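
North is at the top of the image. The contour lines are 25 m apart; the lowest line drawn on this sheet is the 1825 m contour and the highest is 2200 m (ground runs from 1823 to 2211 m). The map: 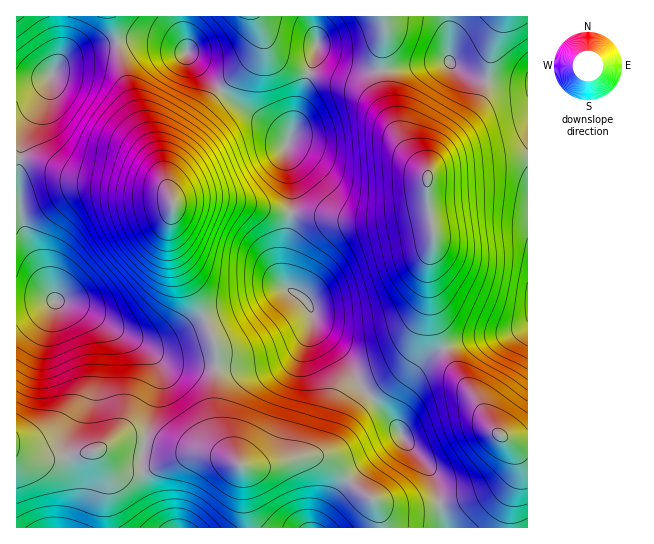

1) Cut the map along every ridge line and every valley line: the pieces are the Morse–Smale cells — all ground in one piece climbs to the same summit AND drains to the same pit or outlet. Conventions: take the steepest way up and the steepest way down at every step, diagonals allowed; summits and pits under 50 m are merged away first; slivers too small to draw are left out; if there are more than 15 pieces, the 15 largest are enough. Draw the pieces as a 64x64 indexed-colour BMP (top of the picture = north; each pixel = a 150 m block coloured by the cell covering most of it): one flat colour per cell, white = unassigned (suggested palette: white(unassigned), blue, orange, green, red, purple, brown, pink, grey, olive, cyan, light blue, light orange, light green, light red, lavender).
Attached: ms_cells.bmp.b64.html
<image width="64" height="64" href="data:image/bmp;base64,Qk12CAAAAAAAAHYAAAAoAAAAQAAAAEAAAAABAAQAAAAAAAAIAAATCwAAEwsAABAAAAAAAAAA////ALR3HwAOf/8ALKAsACgn1gC9Z5QAS1aMAMJ34wB/f38AIr28AM++FwDox64AeLv/AIrfmACWmP8A1bDFALu7u7u7u7u7u7AAAAAADd3d3d3d3d3dAAAAAAAAAAAAu7u7u7u7u7u7AAAAAAAN3d3d3d3d3dAAAAAAAAAAAAC7u7u7u7u7u7sAAAAAAA3d3d3d3d3d0AAAAAAAAAAAALu7u7u7u7u7sAAAAAAADd3d3d3d3d3URERESZAAAAAAu7u7u7u7u7uwAAAAAAAN3d3d3d3d1ERERERJmZkAAAC7u7u7u7u7uwAAAAAAAA3d3d3d3d1ERERERJmZmZkAALu7u7u7u7u7AAAAAAAADd3d3d3d1EREREREmZmZmZAAu7u7u7u7tmbwAAAAAADd3d3d3d1ERERERESZmZmZmQC7a7u7u7tmZv//AAAABERERN3d1ERERERESZmZmZmZAGZmZmZrZmZm///////0RERERERERERERESZmZmZmZkAZmZmZmZmZmb//////0RERERERERERERESZmZmZmZkABmZmZmZmZmZv//////RERERERERERERESZmZmZmZmQAGZmZmZmZmZm//////RERERERERERERERJmZmZmZmQAAZmZmZmZmZmZv////9ERERERERERERERJmZmZmZmQAABmZmZmZmZmZm/////0RERERERERERERDmZmZmZmQAAAGZmZmZmZmZmb/////RERERERERERERDM5mZmZmZAAAAZmZmZmZmZmZm////9ERERERERERERDMzmZmZmZAAAABmZmZmZmZmZmb////0RERERERERERDMzM5mZmZkAAAAGZmZmZmZmZmZv////REREREREREREMzMzmZmZkAAAAAZmZmZmZmZmZm////9EREREREREREMzMzM5mZkAAAAABmZmZmZmZmZmb/IiIoiIiIREREREQzMzMzOZkAAAAAAGZmZmZmZmZmbyIiIiiIiIiIREREQzMzMzMzmQAAAAAAZmZmZmZmZmYiIiIiKIiIiIiEREQzMzMzMzMxAAAAAABmZmZmZmZmYiIiIiIoiIiIiIhEQzMzMzMzMzEREAAAAGZmZmZmZmIiIiIiIoiIiIiIiIQzMzMzMzMzMREREREAZmZmZmZiIiIiIiIiiIiIiIiIgzMzMzMzMzMRERERERFmZmZmZiIiIiIiIiKIiIiIiIiDMzMzMzMzMxEREREREWZmZmYiIiIiIiIiKIiIiIiIiIMzMzMzMzMzERERERERImYiIiIiIiIiIiIoiIiIiIiIMzMzMzMzMzMREREREREiIiIiIiIiIiIiIoiIiIiIiIMzMzMzMzMzMxERERERESIiIiIiIiIiIiIiiIiIiIiIMzMzMzMzMzMzERERERERIiIiIiIiIiIiIiiIiIiIiIMzMzMzMzMzMzMREREREREiIiIiIiIiIiIiKIiIiIiIgzMzMzMzMzMzMxERERERESIiIiIiIiIiIiKIiIiIiIiDMzMzMzMzMzMzERERERERIiIiIiIiIiIiIoiIiIiIiIgzMzMzMzMzMzMREREREREiIiIiIiIiIiIoiIiIiIiIiDMzMzMzMzMzMxERERERESIiIiIiIiIiIiiIiIiIiIiIMzMzMzMzMzMzERERERERIiIiIiIiIiIiKIiIiIiIiIgzMzMzMzMzMzMREREREREiIiIiIiIiIiIoiIiIiIiIiDMzMzMzMzMzMxERERERESIiIiIiIiIiIiKIiIiIiIiIVVVVVVVVVVUzERERERERIiIiIiIiIiIiIoiIiIiqqqpVVVVVVVVVVVUREREREREiIiIiIiIiIiIqqqqqqqqqqlVVVVVVVVVVURERERERESIiIiIiIiIid3qqqqqqqqqqVVVVVVVVVVVRERERERERIiIiIiJ3d3d3eqqqqqqqqqpVVVVVVVVVVVEREREREREiIiJ3d3d3d3fKqqqqqqqqqlVVVVVVVVVVURERERERESIid3d3d3d3d8qqqqqqqqqqVVVVVVVVVVURERERERERd3d3d3d3d3d8zKqqqqqqqqpVVVVVVVVVVRERERERERF3d3d3d3d3d3zMqqqqqqqqqlVVVVVVVVVREREREREREXd3d3d3d3d3fMzKqqqqqqqqVVVVVVVVVRERERERERERd3d3d3d3d3fMzMqqqqqqqq5VVVVVVVVVERERERERERF3d3d3d3d3d8zMzKqqqqqq7uVVVVVVVVEREREREREREXd3d3d3d3d8zMzMyqqqqu7u5VVVVVVVURERERERERERd3d3d3d3d3zMzMzMqqru7u7lVVVVVVVRERERERERERF3d3d3d3d3fMzMzMyqru7u7u5VVVVVVREREREREREREXd3d3d3d3fMzMzMzMru7u7u7lVVVVVVERERERERERERd3d3d3d3d8zMzMzMwO7u7u7uVVVVVVUREREREREREAB3d3d3d3d3zMzMzMwADu7u7u5VVVVVVREREREREAAAAHd3d3d3d3zMzMzMwAAA7u7u7uVVVVVVERERERAAAAAAd3d3d3d3fMzMzMwAAAAO7u7u5VVVVVURERERAAAAAAB3d3d3d3d8zMzMwAAAAADu7u7lVVVVVREREREAAAAAAHd3d3d3d3zMzMzAAAAAAO7u7u5VVVVVEREREQAAAAAAd3d3d3d3fMzMzMAAAAAADu7u5VVVVVURERERAAAAAAB3d3d3d3fMzMzMwAAAAADu7u7lVVVVVREREREAAAAAAHd3d3d3d8zMzMzAAAAAAO7u7uVVVVVVEREREQAAAAAA"/>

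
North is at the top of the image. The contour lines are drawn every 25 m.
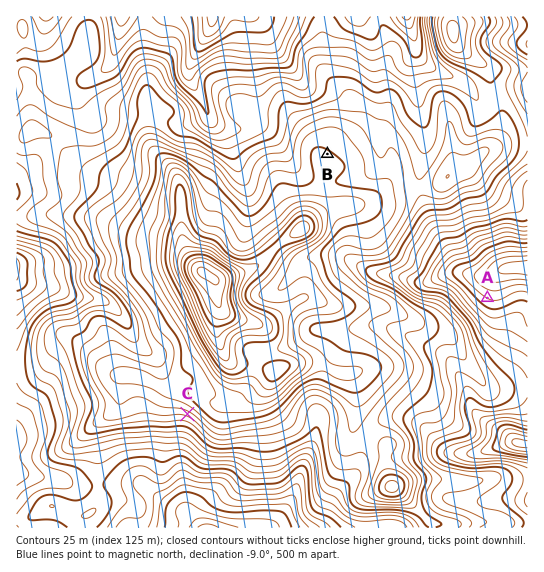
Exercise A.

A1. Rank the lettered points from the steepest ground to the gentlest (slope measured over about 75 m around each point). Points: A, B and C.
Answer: C A B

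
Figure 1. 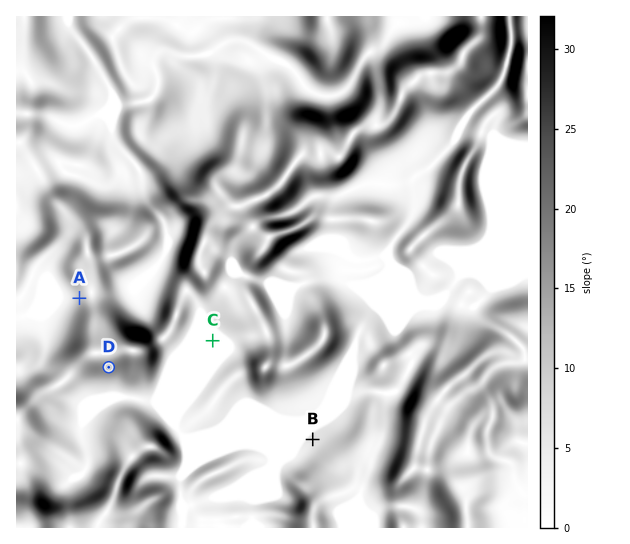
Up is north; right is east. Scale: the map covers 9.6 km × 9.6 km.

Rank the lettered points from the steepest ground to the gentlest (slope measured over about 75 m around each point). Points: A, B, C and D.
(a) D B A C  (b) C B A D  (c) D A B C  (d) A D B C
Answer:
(c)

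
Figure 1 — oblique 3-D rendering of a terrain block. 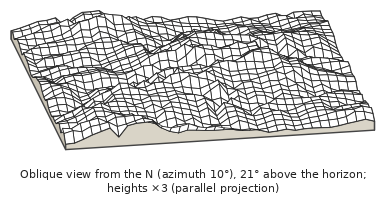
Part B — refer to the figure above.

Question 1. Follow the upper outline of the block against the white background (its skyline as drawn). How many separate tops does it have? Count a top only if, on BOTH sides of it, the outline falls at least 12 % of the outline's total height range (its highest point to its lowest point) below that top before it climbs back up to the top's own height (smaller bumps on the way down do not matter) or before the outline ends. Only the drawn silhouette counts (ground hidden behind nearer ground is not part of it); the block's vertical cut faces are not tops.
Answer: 2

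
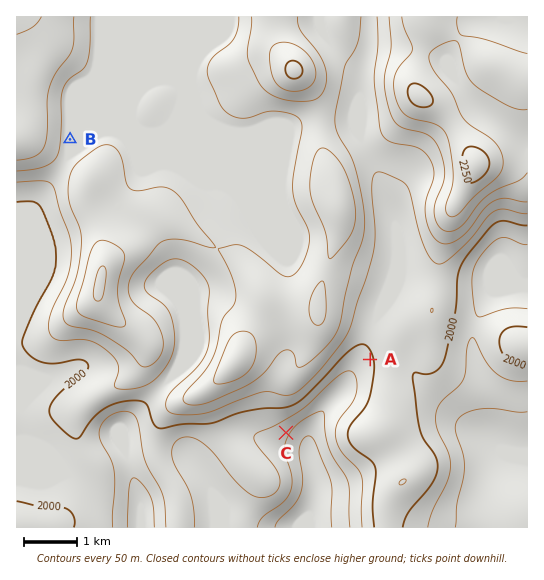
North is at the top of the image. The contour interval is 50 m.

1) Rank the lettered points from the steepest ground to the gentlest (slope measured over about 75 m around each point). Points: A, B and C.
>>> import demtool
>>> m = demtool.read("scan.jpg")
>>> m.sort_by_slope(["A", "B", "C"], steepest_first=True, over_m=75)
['C', 'A', 'B']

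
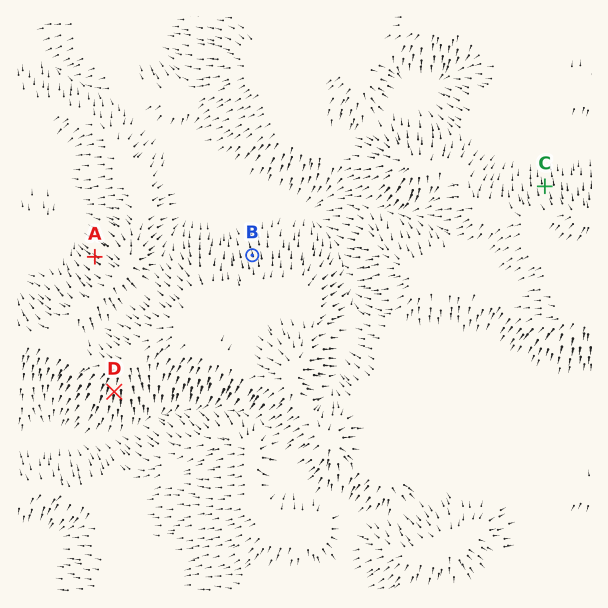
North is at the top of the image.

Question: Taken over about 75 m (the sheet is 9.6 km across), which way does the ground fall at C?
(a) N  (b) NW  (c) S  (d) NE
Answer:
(a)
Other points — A NW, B N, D S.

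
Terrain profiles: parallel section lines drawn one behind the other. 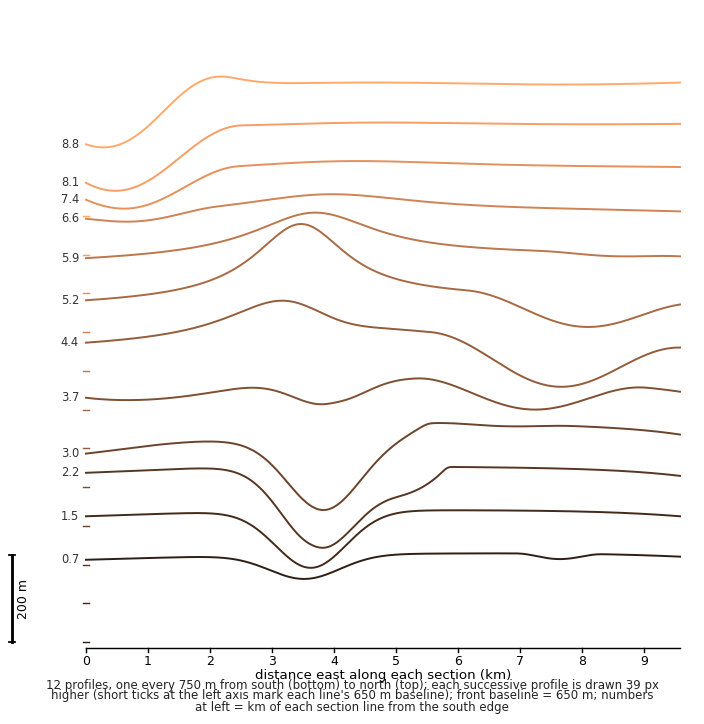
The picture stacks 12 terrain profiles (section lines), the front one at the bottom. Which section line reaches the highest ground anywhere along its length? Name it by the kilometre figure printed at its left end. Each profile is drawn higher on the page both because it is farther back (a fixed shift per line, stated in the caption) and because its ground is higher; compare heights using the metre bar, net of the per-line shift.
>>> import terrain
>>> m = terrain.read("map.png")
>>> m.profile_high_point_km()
5.2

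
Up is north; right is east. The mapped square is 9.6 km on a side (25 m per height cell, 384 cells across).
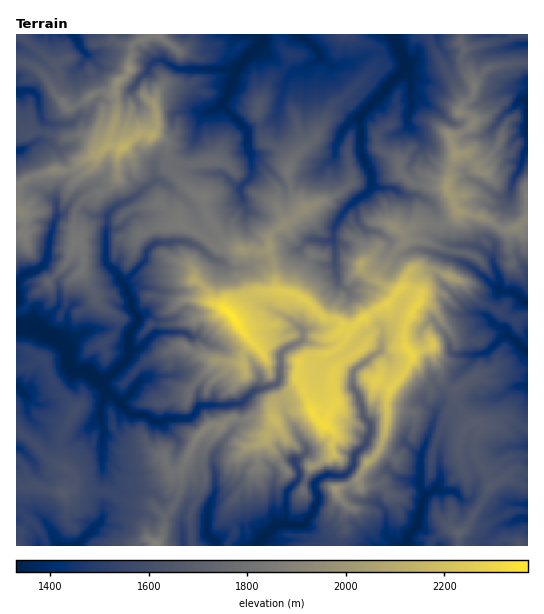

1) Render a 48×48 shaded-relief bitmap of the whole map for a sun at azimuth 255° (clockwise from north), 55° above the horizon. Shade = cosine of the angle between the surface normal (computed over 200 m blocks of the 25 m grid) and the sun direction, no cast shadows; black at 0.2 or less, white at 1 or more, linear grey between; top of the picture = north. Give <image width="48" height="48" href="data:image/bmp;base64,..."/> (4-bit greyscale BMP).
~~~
<image width="48" height="48" href="data:image/bmp;base64,Qk32BAAAAAAAAHYAAAAoAAAAMAAAADAAAAABAAQAAAAAAIAEAAATCwAAEwsAABAAAAAAAAAAAAAAABEREQAiIiIAMzMzAERERABVVVUAZmZmAHd3dwCIiIgAmZmZAKqqqgC7u7sAzMzMAN3d3QDu7u4A////AHqau+zM3bUplb65vdy7zbmaqs3d7ZvLqpqc6ozd3blZh925m8y87smZq6zv64iqqsq+2pve3dyJd+2qqbzO7sqYvHv/yqmpmbve26nO3eypdu66qa6679pnvGjtqsuKuszeyqvNzd3ahr/bqY/l/rd621XLrO2ZvMzNypq8ze7app7tuGvI/GuGlles7u3KvLrNyoi93e7apq7eyceYbOvFZ3vd7szLqYvtuojO3v7Lps/cyqX/Zk3UWljd7cy6qb7suoje3uyrx7/8umS++gS9NTfe7cqrqf67uone3sh96Z7u2qdt7jCrgGjO7bqqqam9uJne22atvavt7aW93EBO4Geu7cu6qordyHrcp3vdqqms35fe6EAv8Ud97cuqqpvd22nJrezLyoiJ3qz+ukB94jZs7KqqmJvd2nac7+3caN3Ou679uyDewhab25qqmN7tmHfNzd3tyrx07K/sygPfwwWby6qpmd3ZWZruu97t7t7Wau37ygr+uSFpq7qYiMy2a8283d7e/+7pmL77yzbru4E2WKqZiNyVjd23zf7d/9ztxn26u7V9ztUzFZuqdahnvu2Wrt3tqr7/1Cyr3byH38iAB4i6Z5ibzd22vd3Kz/7uqHWt7cuozqdwJ4hnzrzN3M3qje3v7u7qiXSv/sqZzpU0U2aM3bze7czIXP/u/u7HiIrN11i6vcU0JHjdytzdzu2Djv/+//x4m8zaIlmsy8owJoq5dv/Lzetjv/7v/pd5vNuBFXzdzcowR3VYvP7s3bc13+//+VaJmpUzRb/+yrgzuiBc3c7N7pMq3v//xVnLu3VmWP/amqdJcAa92pfN/XB+uu/tg47t3IZ4av7HnKYiJNu+xrVe/WG/1925au/sy2WqaN26mpd5vKfP65M+7VLP6Wzd7t25u3d3i+6pvcqZmrvO3KUt7XK/7cvMzLqJy7l4atuu/qmrupre26c67YXO3d3bvKh5zeynRLvu2Zqs7LuYrphG7bie3d3KzJdq79zaYly6p4qu/YZXvqdb7dt4ztus3IVu/bu5hSXKl73v+nZozomr3M3JetveyoR+zLuHeaVK3//v2HeWzavLzbvriJ3sqYqZvex3mrgs/t3dt62SmprMvdrMiJ3Kq7tlzvxmm8ZP/rq928tSQ9y6zey8dou5m7g17+yXatav/Im9/ZdkMu7d7u7ch3d1eqg5/szJR7jfuIjP+4Z2M7vO3d3LvJMjeqlb/KzLc5nemIv/x3aoIcqt7d3bqpIEWaiO673LlVntt578ntVoQKnP2+3besEFebrv172quWfMua3M75dGZKnv283rbdMmiZzux5yru6h7y5zu7IeGNc7/ms3XjJVHmnndyJu7u8uHy63u7cdodt7rirvKOZlld3nNypu7u8y4i83v7udoh+7KmrvMoXdIq6rNy7u8u8zLiL7/7siZmMu7p53uslvrmpmszN2pvczMl77+7qmqqtypht7uyHvZWJqZveyZ3sy7id7t7peJqrmJef7dzqhkiJmbvdmM7tuoe+7c/Xm7ug=="/>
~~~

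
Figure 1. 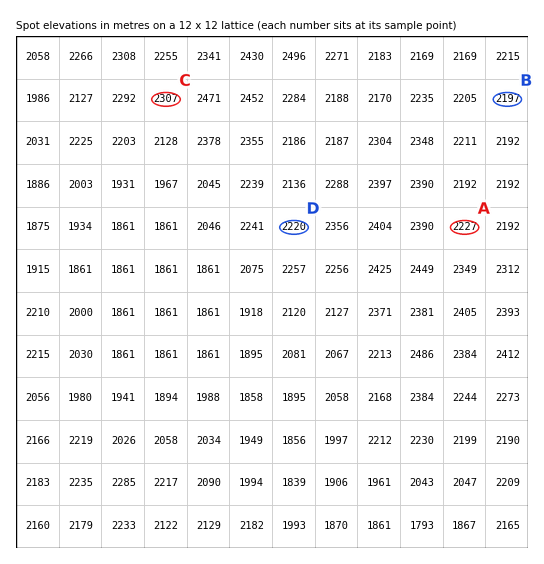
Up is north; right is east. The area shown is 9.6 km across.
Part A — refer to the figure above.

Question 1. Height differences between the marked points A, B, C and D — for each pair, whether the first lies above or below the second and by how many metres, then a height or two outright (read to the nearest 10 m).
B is below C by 110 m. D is below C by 90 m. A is below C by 80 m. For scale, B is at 2200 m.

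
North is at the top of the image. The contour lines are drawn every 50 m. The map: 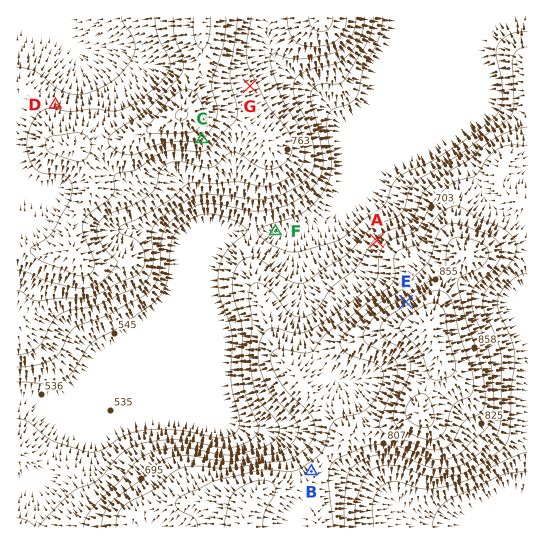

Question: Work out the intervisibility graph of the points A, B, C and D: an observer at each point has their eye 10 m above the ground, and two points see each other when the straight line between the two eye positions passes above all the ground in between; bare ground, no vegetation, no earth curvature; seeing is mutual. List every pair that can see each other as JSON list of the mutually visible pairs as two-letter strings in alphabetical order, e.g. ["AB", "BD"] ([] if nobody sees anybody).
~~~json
["AC", "BC"]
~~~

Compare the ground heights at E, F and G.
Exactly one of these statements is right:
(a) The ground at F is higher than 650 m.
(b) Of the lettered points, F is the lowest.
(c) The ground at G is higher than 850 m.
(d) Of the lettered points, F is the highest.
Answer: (b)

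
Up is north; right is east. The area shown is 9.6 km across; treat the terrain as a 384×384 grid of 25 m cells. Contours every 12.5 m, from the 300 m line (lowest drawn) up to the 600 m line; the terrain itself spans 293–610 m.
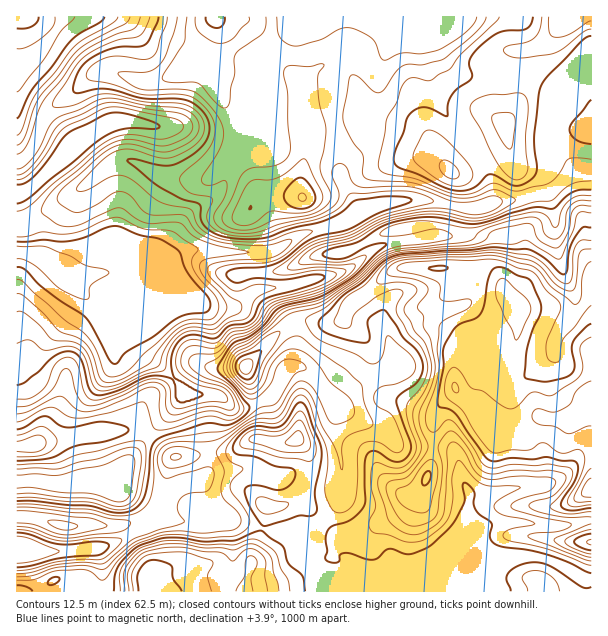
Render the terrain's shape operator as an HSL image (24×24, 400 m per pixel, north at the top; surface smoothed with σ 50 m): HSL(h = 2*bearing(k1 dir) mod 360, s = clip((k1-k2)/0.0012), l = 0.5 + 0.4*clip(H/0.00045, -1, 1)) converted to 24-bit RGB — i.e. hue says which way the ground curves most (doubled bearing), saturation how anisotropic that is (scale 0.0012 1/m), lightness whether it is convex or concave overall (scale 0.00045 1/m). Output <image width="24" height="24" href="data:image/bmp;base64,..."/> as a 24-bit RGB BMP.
<image width="24" height="24" href="data:image/bmp;base64,Qk32BgAAAAAAADYAAAAoAAAAGAAAABgAAAABABgAAAAAAMAGAAATCwAAEwsAAAAAAAAAAAAApoXe17Hpk4zVNjfBhGK6yceeiHd6fnF4aIeJrIlzb5pwd2iTfWSAgYJwfH91eId1gnl+f39/f39/fn9/XW2Xjrusm3Gnf0FDNDcRNDcCRk0CNzAIPrqs7drtt6rcnaTgoZHYqZ7Vr4K+cU12h3COj3mFjnt1em9fh4tWYoBlf39/gXN2eXY+aFgifhcb111MKW+0qcfttLT1ban1APSMJVQPin0iVEEcY10qdlcsjFQvfHpdYYZ8iYKooXujm1+ZrZuMUZ1ZWX52cViGYInKN2flANiEJ/gerLPwepvMhWazvINEdh5r0m6JWniPj4KrhlN6U4GVpsjTiXazdaeJSV1ri1ptoWZ4qKuVoLqWQk6FbWmhgG/Fh4PgtX/x6UuPTk8QTUQSV18id2REOk1lu4Znk6FIXHJDeFuWerWMg25TiGpbrKVxQ0ptdGCRmNLIznXPzcqRQShannw9TWotTFgfFDMU5qeJgm3GbbyoXnKNc4pSLFA9Qo2h79ztcXXKWkW1mXpGiHFMc45Mfs10Ozd2dbuTT45abjpE5a6HOhpVxbGdg3mniJWxbXqpJrZMtYzToX/GlH3IsaDPi4LHJ8CTY61bp26WL3u569T3n6vu88jtWZLAUEiNiaBkcjpXg0tUzr5uQzF7mMmihn2lmW2Sdo6Yao6QWHCPvIGETJFxgma4vYK5sKN8JGhPgZ9fhzVSSUwBZmIe48uDoD+VY0xkjltdVWOTcaC2z36WVbWfhamSY2WSjo+rd3OjnXWXVmpOq4RSor5wF1tLcUC38NvqqB+YbUYcLQYU2/idHXxlTdU1mS9phmt3YJl8Z6OUSFp4vmyOmtGgjmpnZXRZaZxqYGGOroKhco2KbaGw3NfGQTVpMFw0eXIkyj6otc/fLSz/89jZjT6ZMGA2gmZRgYdxkJV0XIZpPTFFhrJStaZmfnF2pYd5WH9rZ1FopZdXkpqCSo9muI9UfUB6ZYFuRXtyarm7sMu5H0KQSYPV/8zoUkWilneaf5l5gbGWbEJ7bl2ZZr6JqYaDe3eBo45vX4xyUXCCibGmkaiKenaIi3J4hlp+gYZ9bX1yMnw1eG0sX2ciHygRetVG59X2n5Ho3J7DhHtgQECEjrm2YJ5gbI9Xn2SHpKaAiYCnZJOXS5mBnKSAgGl3elRnkX6JiICJg36Ef3V6ajhQoJhSQqM7HVAFHzIBJFUO1Hrw/Mnxd4g8U2osq5NRcZiFWnCOjbePgquDUX25uzOFqXxoeU1YgnhjeYppfoJwf4F2dVt7Z53KmdXkn4vnhG3z97b/1wBECTMAAEwP8879zc3+0NL7sq7vj6binLfSwZ2tRhpatcN4kqMxhYpPY41RYoBefWdieGpPbHhdg1UqZUMLWFsIKlIKAjEDRfiV0LT7x2//K2cAKDMALDECX1gLp3MbdkQmpp9ELyFev8qVsYTJk3mospSrYGeVVFKJrY+uV3aFR3W6vbrj39Lqn3nHxFWsL5ATCzEFDFENXV342Lr8l5rzEeXjEqeF23jc1KTEMyN1s9GWKW8lvYXJwJK0kHyRX2aCinh1j3egYauXOXtVtaKMgWqsp6LNtrXZlFPGkVM9PlEWKiwHQCgEur0gIXQlT2ERR2gWK29FhLNdc9JjElAvqla52pvKbm+jjLvGeH6+nYeveW6lYqJtc2+IpZNznHZcW0BunoWysI3GfHvFocbWq77Nh0O4ocHHepe5aISTaXVL6oCxO4iRK2NBRKlVtqfRbGehZld5llyLt4R5dYFvanVgl4tfnnx3Z2GGbIV8eYuMiISViqiKhVp3gVt+oLeGXWeHhmKDkWt0tjWx0G+CV3dEKl0jVVUWTzsVREggQkEovcpic4N+bml+kqd6i3eAcmyGgomMbX2Jg5aBl4ltfVJ0fZuXsbKUY2OLWmiFiI2qO2WG2KDGzpi/jlCNmkidfsHCXoiZT6arnM2aZXCAbGh8lqF8gnSDc3iAe5OBb2eEjZd7hGyJeoiYgJqKkYF5o29+YG15dYpwSXhpUIB/z5i8tJ3UlLfUg3zGwZ7Scpmvm56CZ26FbWiDiqKKi3aJd4WCfI94XnGEjaGXfHGVkmt3hoRog39llnRnXYJmbIV2bINnQHJlX59zsZWopIahdlR8mY50lGdpmo5mdHphXox0cImBinuRmIaTi4KBXoN7doNlXnp3gXGlt4+0jYinnHmpp4N2RnBWhaqYVYqLSX1IWm09h15EgV1pinFtp3yPmbCchX+ecp2Wa2V3bnxphI5sh3lygXN3fXhzb31sSmpUkIdXk4dkclF1wpacg2bF"/>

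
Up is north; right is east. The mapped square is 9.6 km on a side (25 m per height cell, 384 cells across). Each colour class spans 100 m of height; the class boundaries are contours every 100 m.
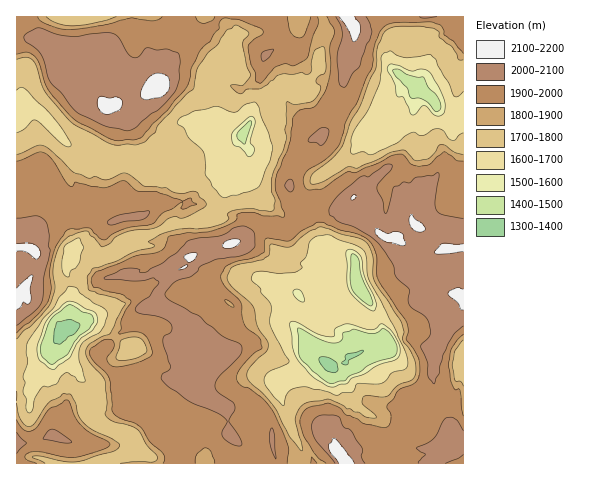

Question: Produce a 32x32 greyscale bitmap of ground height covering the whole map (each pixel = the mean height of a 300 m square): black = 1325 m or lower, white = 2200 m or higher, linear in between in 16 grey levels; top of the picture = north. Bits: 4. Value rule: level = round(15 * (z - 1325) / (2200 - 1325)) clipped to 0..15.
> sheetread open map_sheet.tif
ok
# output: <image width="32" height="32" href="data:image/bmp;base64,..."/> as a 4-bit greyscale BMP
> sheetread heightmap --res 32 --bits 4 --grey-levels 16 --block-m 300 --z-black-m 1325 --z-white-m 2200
<image width="32" height="32" href="data:image/bmp;base64,Qk12AgAAAAAAAHYAAAAoAAAAIAAAACAAAAABAAQAAAAAAAACAAATCwAAEwsAABAAAAAAAAAAAAAAABEREQAiIiIAMzMzAERERABVVVUAZmZmAHd3dwCIiIgAmZmZAKqqqgC7u7sAzMzMAN3d3QDu7u4A////AKmZmYiImqmqqrqazsqqvMy7u7qYeaqqrKq5m926qqzMqrqoiIqqqryquKzMqqqqzIiql4qqqqrLqpirupiqqrt3iYeaqqrMy6p3iZiJmqqqdnh3mqq8zLqYVmZVd3mrqXVWaKqqvMzKh2VTI0Vnm7h1NGmomrzN3Kh2MhIjRZy4dCJZqIm8zMyqdTMzIiasyZYgJYqqvMy6qGU1VDRIq8vJQiRpq8zLqphlVVVVaazN3IRWeLzLqqqXZVVVRIrMzeyXeaqryqqpdlVVZTarzN3dl3m8zMy6qHZmVVQ4rM3d3aZoiaq83LqYh2VUSLzN3e23aIiIq8zdyoh2VWnNze7cuYmpiImqvMqql3ms3d3dzKqqvLuYiImqqqq8zMzczKqqqqqqqqh4iJqqvdzM3KqqqqqqqZiIZmebqqzcvMyqqqqYiYiIh1VWm6iKvLu8uqqoh3eIeHZVVYqqiIm6maqJh3eIiIh2VUV6q6hmeIiYeHZ4qqmHZVQ1eay5VVZ3dlZoq8zKh1VVRomqqnVVVVVWes3t3Lh3Z2eImqqWVURFZ6zN3d7riIiIiIirp1QzV3jMzdzO7JiIioiIrKhTNGeJzM3MzMyoiJqqmKy5VVV4q83MzLzLqYibuqisyXd3ebzMvMuruqqYmqqprNuHiJqqmImaqqqqqaqqmq3bqZqq"/>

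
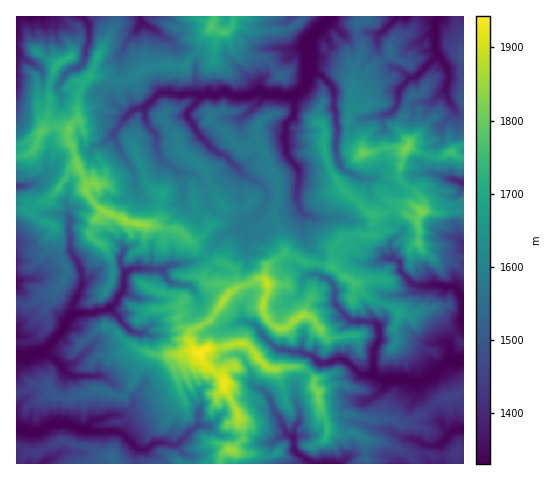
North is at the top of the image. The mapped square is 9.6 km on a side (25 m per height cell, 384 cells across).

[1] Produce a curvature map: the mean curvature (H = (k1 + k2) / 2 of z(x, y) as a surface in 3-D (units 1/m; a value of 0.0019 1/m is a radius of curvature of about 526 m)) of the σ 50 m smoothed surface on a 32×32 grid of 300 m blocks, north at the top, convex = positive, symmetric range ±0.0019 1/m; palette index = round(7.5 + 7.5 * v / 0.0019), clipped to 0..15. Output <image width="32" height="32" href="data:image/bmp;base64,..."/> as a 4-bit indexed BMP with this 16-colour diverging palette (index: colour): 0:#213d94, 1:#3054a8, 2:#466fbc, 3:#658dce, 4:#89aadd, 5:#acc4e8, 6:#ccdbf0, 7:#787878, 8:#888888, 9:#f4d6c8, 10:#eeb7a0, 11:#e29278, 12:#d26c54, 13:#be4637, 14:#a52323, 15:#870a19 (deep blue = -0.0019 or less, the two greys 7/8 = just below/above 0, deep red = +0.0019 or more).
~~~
<image width="32" height="32" href="data:image/bmp;base64,Qk12AgAAAAAAAHYAAAAoAAAAIAAAACAAAAABAAQAAAAAAAACAAATCwAAEwsAABAAAAAAAAAAlD0hAKhUMAC8b0YAzo1lAN2qiQDoxKwA8NvMAHh4eACIiIgAyNb0AKC37gB4kuIAVGzSADdGvgAjI6UAGQqHAJo2ebuIvVbIiaYEM7qJuZqXzLqYJCGNqnJEzsibp0U7VUU0VInJElmrgVb4hEmadJdlhEV4h6csuA8Nh7upmGhqq6icR4mTu1orPlMEp1mpiaetlZZqcs1Ahm+L2VdminjCUjiVaYrISvqs2gNVdmhlV0uoeruaJi9oYADh2Yd2l0jjaumHy633BFfX0Lx3Wmija8oASLQkkP4Pu/aZhndYk0OA2XlJlyxp7HAhPcmEqahsVqV6lOZeNHgLvLqcyFqrCfCf1Apth6peGLV3AhRzbDTBlA/qZ11oMF2b8KTXiXwJsoaAJrpJp8q3VCG7m3h1evCXyLZZVotVqIhJ+odWxKs2moypVmZ4WIuqs7RFepJ8r8uWaJdnmERTS2jGl7qkOoRUdYWYlphaiLeIu4s2xsqISceWmJaYOZyXhZiWhjqKqEp1aHhHuxjGE3o1IalV5KSJN6uhiaJHssdcOKucSJODx2qkK5qRqkvrrrefXVx7OLVsYrl7Y5l4hyrIZjmZ1oHTxw2EXpGfTDZZWWdKlLaJIe1d24fIbQ2rhmSkOqWyWacAIQEzEzoqiHHqHDrB3YmoioqNdN9GS4imDmlg6g1VmruKtpmpVpmKWNM6b3mYwqmEZ4iFRGdqpMaHbHdJscdJJoqpeqs2kaKLdYl1V5SaRZmbrJiI5ErNFaZZ"/>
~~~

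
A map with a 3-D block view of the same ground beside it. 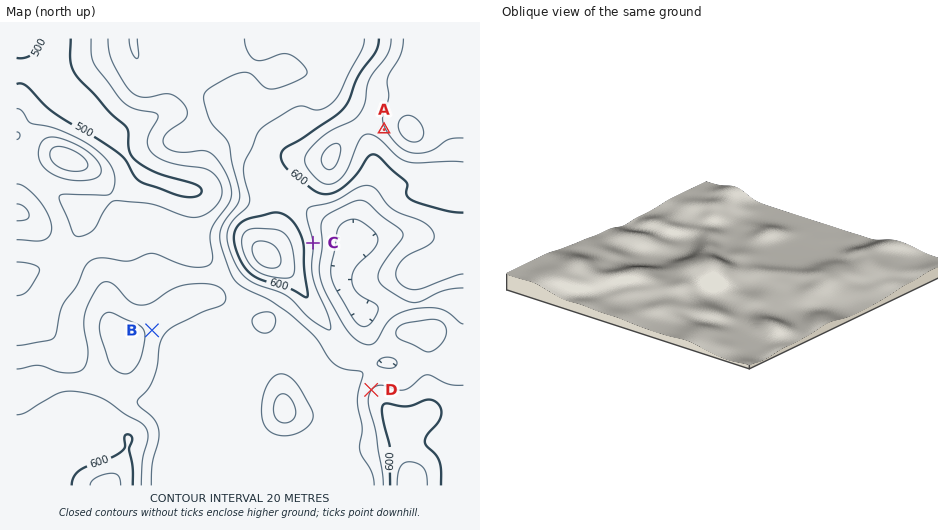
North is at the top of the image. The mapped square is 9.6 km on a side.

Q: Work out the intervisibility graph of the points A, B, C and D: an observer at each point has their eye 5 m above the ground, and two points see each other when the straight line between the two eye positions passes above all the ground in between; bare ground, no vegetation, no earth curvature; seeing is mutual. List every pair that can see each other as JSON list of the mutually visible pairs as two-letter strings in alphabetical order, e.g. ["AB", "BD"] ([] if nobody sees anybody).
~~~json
["AC", "AD", "BD", "CD"]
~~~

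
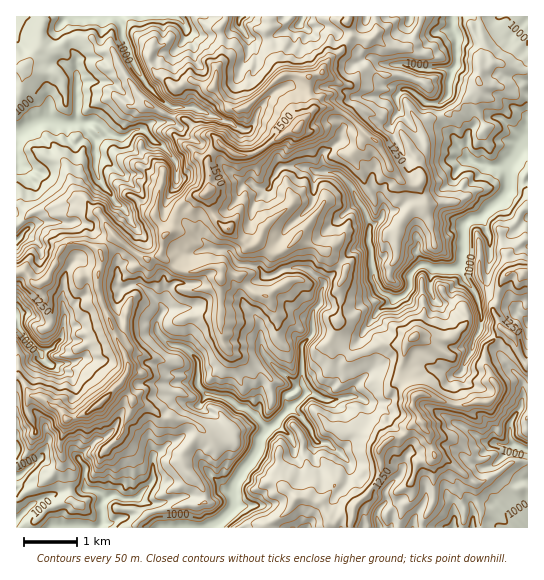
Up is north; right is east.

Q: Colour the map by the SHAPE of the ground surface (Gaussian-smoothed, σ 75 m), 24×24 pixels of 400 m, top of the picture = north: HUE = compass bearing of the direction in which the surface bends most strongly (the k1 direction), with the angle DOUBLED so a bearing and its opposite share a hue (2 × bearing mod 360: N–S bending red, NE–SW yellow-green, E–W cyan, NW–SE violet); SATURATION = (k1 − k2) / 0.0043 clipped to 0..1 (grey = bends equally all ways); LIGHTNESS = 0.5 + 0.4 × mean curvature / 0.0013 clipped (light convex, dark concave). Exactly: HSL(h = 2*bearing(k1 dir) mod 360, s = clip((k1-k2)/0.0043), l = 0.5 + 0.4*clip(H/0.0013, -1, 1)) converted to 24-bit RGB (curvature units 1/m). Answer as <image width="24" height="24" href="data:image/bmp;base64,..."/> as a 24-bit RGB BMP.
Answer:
<image width="24" height="24" href="data:image/bmp;base64,Qk32BgAAAAAAADYAAAAoAAAAGAAAABgAAAABABgAAAAAAMAGAAATCwAAEwsAAAAAAAAAAAAATsG+x1miiWk6LcdjOGCrx6LoxF/YtDporrg7B0AWLqh82HvF13meRVaDjMOn45ikKiiFQm29NJSozKl7M2ecT8xtcmuMjnd0yWC0QJI0btpojSJIRWweSVsbqTo/v2OtruOlUU/NQBmCyMY0asFrjo7BbHWeUaeb77vPGkd2zbiThMNLaziEqqpQVnRgc3+WH4Mh1JLBttagpAiqX6V2k6yDGkpnrrV5k9VYny4nBywm0ZS6tbeQfGiMdnWYXVWRrkJHKceA0V9RqWZDU7zCYrXTum7TYJao7EwzEVZO358NGafQ68TZd7GGGjlaxriHpjybxaLGatGXCCMr6OqmMcdDoC47dCksYlu814d6MW5szeSoYjWNWriUHpQ/qTcS7fJRGwlO5aV5OX8sObAKtHdlbUaMP5RkhMDGgoWr6tHfBStG2Q4W9wCZqdVWiK+5RYKA1Yi6xWPPwezIgDCakzMcV60zchbm8wzuOKfvk7P3+NP4LpuxytONa7XKYcGkFpOHv+KgLwQE5hEhBolDeBH1X964sWGdh0WDaD0+5e1+cxIVXzPqwqbrvNWeCF5aYejglLzLfDiGSn5J/M/kKa89Vm5BkbpcgwaBbz4OfdKrUc6tkF/jDTo8rW0tQ4ckS56CYYCnf+SKhYHoQVmCrkiH9dzWKhp1id9rKwgVamQad4RTT08q/efNblC4nqPRFwpVz5WJbrh8Ts2wzjgNCBiBqLqTloObVXdsb4hRmaJiiWpQLoAeK3TFzalCwiR/pQFgAIcU4HTGXFWSYMljj9J9aUOnTxcLSB5qxNynfq+GRBhR5fPYABUz3rW6X6B9i2e7XWqq1ZiTcKex2bOPAT5D1y5zZeysWwJ89uTVDTpeeVJ/qeqlnmpJOBdazcTaR1el1N2yiXWfRSxt0NOMDjeCz7ZywbaeFGVZhYzM1qzMfGewynylACZ13vawrSybLkgi0/CwGxxtV7FmHcqB5rLATDh8g35DNl80ydZ8XChQgcu4r5JWrnBKCHZ6tsd1Vr3FFy0GmnQpsRUnluOXOwBa8vStfD4wednp6rC4LUudsuaKPipkf0wblos9nIY6Np+2vtWcZZXUL5x01nnd2KrjAwpA7e3BGQo5/eGkAF5bYf3Z0UEytQCm5HvUvKnW5YbP6SCJLoGDspVLgC6dhrvU0Jvpe8zKbo+/qMt2bREaqEIxjrInPSgPptG3muKGDwMw+O/TE057fE4IAno9zvN4FFJwntCBI18PaMPGxqPhV1jTv5juIiyrtkYnq3adfExqmTA3Zt65tYrJSVe3oJ3ZVrKy3rOeAwMw8e7aOBZn4PXWKiZ0fvmISA+2sKBlYDXUd643cWcyWsZYbt56LQYpp+SwsFiAdEZvauGSzli2XlqzyF+WM7grsoZFi9leNwBTa7Mjx1DHyt+OOxgXCEgNScib1m+IWZ2OfWmhuJTCid2gMwAnX+vy7NuMBTSe8s7vnNOkQKiBJ0tSwJV6Q2O+5L7DbiKZ5Hs5Q2WhapZaXtCSxq7su5nhJX9nfKdGakFaVWREnMNyYBhILNqSiSlO8/bVBAAztsAt1qpaVSQaRKUwLKQpd00mbFwORQUgWcd9m9mldY/GhsCcLGdxsnpbp0Z1SbicW0qnkba/cqZ1dC+jcMW/aNrNmOoiMwAvqvDN/Dau0Nv7+rHpYVMhV3M2KYChnaXahlWed+icq0VKqm5dTD5ccSsrY7thTIRpPnlCiZhdkX5Shz9Vb0kmRn0PVAM+RO6hSerl2vXVLAsHkTE58tL42tzxVKLNMHJxw/TXZxdwwZhysnBrgUZqTry1p4LCTmNxeqRhYz9zPMJarkyKcXWgxqfYeP3xV40ALx0EcS0A0dH6EGlrZ59n46itZVnLZd7Um0J9NEylj+KBgRel4priraxUlXczV0GCu5uSS1R7PMmXWJKOt1eMlPGeMwAf1tr1ZoTgqu62JEM88WbkcadCn6VEknQjqziveoI9alMjih4AtPKzCh461bGxfn22gZa6sJ2abaSmgTuDYoGZjNSTOAA7wvbPTX2ici6189vLNFhoOGpfnumqcFrQ+dLkKzlKqVNRwsoSq6gAs3sICS9D18eco2WbbmaslW9xe4CvlGmxb7azu+eiKgRk4OW9Kotof0NuvapeZ0u4m4pIgJxgSWxvv5lSyluzs1i1kK/XuMrprMngJRVlxdCJeI1uhnBtkZN/dbZaQJlsqJhBmihJLNGZm4sqqRlXpI8+0tuEBRA838C+bMuLRhdpsYJTuNqPMXrDorVlvyeOqag/HxZOxN2vemR8fox2"/>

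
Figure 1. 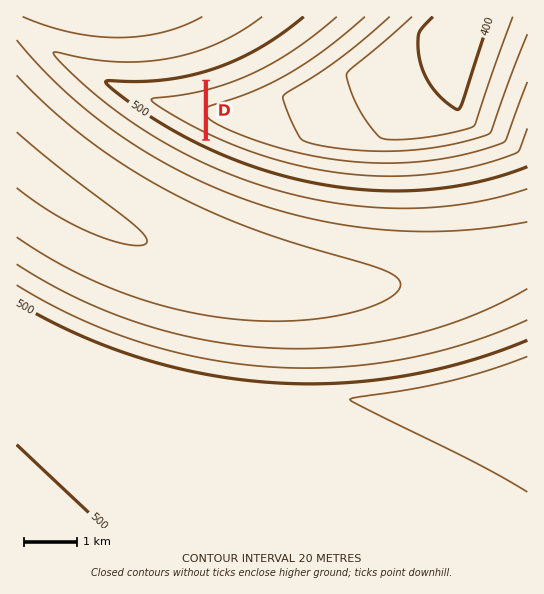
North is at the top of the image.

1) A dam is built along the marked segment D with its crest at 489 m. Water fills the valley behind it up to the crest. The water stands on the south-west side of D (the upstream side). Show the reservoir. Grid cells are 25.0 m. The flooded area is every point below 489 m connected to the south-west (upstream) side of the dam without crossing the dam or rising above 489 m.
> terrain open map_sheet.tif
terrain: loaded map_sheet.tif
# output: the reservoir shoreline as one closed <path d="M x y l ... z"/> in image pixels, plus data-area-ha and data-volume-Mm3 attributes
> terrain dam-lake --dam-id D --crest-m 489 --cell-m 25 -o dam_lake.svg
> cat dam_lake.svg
<path d="M203 83l-22 5-8 0-2 1-37 2-3 2 6 6 21 14 23 14 22 10 0-54z" data-area-ha="75" data-volume-Mm3="8.70"/>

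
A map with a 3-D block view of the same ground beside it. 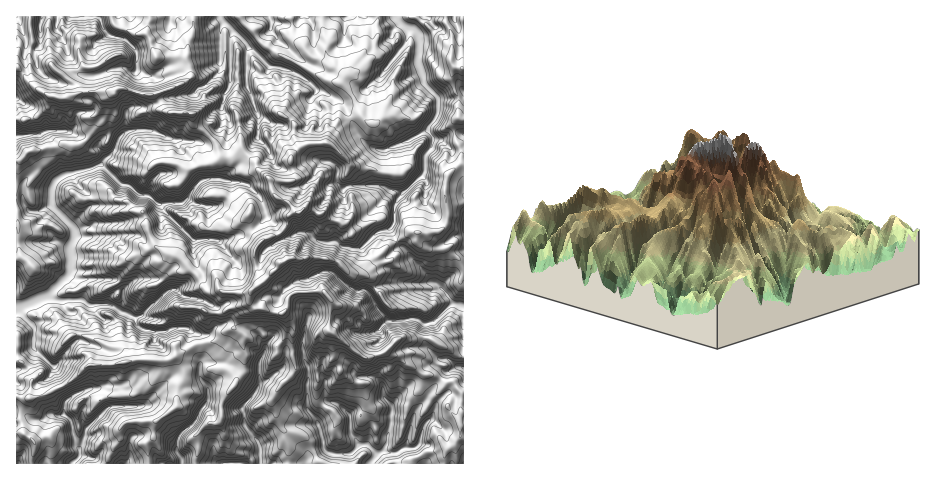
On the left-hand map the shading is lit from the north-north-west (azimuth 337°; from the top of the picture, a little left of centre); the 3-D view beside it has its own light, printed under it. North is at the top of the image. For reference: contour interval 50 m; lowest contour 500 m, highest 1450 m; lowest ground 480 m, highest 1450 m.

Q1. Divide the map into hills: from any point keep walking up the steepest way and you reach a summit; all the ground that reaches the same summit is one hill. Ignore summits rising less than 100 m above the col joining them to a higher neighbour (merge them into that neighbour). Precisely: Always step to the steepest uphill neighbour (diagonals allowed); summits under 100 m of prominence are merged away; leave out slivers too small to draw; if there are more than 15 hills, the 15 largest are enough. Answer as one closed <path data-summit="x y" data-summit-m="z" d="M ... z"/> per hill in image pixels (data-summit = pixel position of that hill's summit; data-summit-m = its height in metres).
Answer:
<path data-summit="280 263" data-summit-m="1450" d="M427 16l-411 1 0 63 9-10-1-17 2-9 2 4 8 1-1 8 2 10 5 7 19 10 6-2 7-9 15 4 24-9 11-1 8 5 5-2 16 7 14-11 11-3 9 1 12-5 19-1 2-2 0-27 3-4 2-2 8 9-3 10 0 43-9 21 2 17-7 10-12 10-31-3-21-10-11 0 3-6 0-8-4-9-8 0-5 4-3 13 2 7-9 12-8-5-6 0-7 9-12-10-18-7-17 0-14 4-3-16-6-12-10-7 1 365 447-1 0-156-10-3-10-13-14-11-22-28-10-9-8-13 4-7 1-19 6-10 6 6 13-1 6-5 1-12-5-7 4-10 0-11 5-7 1-7 8 0 11 9 5 0 8-4 0-50-10 4-16 0-14-16-6-19-1-5 3-14-3-10 8 0 9-7 0-3z"/><path data-summit="116 90" data-summit-m="1134" d="M26 44l-2 9 1 17-9 11 0 17 10 8 6 12 3 15 5 1 9-4 17 0 18 7 12 10 7-9 6 0 9 5 8-12 0-18 4-5 17-1 19-9 27-4 20-15 7-10 0-12-21 2-12 5-9-1-11 3-14 11-16-7-5 2-8-5-5 0-30 10-15-4-7 9-6 2-19-10-5-7-2-10 1-8-8-1z"/><path data-summit="418 232" data-summit-m="955" d="M440 140l-7 0-2 7-5 7 0 11-4 10 5 7-3 14-7 4-10 0-5-7-7 11-1 19-4 7 8 13 10 9 22 28 14 11 10 13 9 2 1-160-13 3z"/><path data-summit="299 213" data-summit-m="1359" d="M257 137l-17 18-1 10-15 15 15 2 10 3 12 14 6 17 8 8 9 15 16-7 11 2 1-16 13-18 4-14 8-4 0-15-7-5-8 0-5 5-3 9-9 9-17 4-2-2-2-16-10-7-6-16z"/><path data-summit="186 113" data-summit-m="1206" d="M225 23l-5 6 0 40-3 6-24 19-27 4-9 6-16 3 3 9 0 8-3 6 11 0 21 10 31 3 16-16 3-4-2-17 9-21 0-43 3-10z"/><path data-summit="462 68" data-summit-m="855" d="M454 16l-26 0 6 12-7 6-9 2 2 9-3 15 6 21 15 18 16 0 10-5 0-66-4 0-4-4z"/>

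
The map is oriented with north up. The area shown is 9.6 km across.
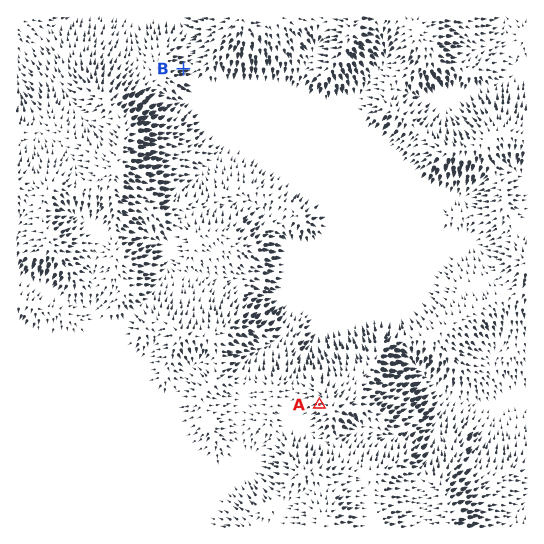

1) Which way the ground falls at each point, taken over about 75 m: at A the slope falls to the W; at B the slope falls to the E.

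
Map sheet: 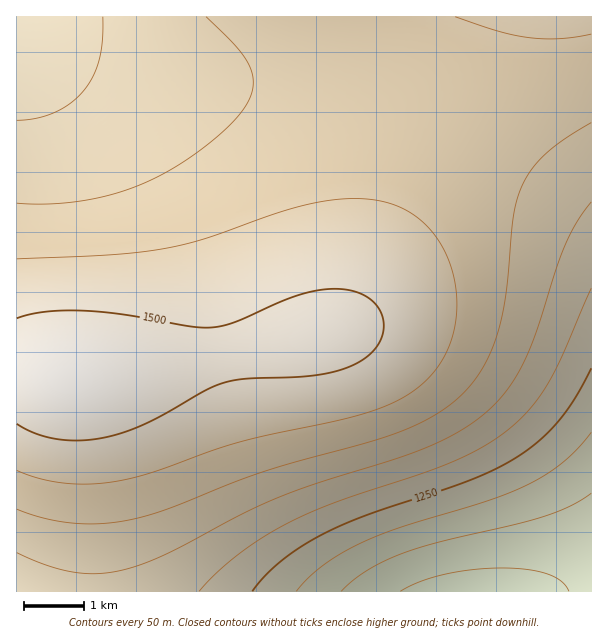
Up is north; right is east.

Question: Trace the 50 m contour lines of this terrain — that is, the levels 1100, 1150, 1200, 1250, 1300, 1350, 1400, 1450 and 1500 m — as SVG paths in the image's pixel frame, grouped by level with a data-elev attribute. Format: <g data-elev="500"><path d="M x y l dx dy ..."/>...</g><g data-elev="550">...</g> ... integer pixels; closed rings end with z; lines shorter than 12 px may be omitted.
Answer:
<g data-elev="1100"><path d="M400 591l20-9 24-8 29-4 30-2 25 2 20 4 13 7 8 10"/></g><g data-elev="1150"><path d="M341 591l11-10 14-10 33-16 39-13 105-25 27-11 21-13"/></g><g data-elev="1200"><path d="M296 591l12-13 16-14 18-11 21-11 39-15 93-29 39-17 17-10 15-11 13-13 12-15"/></g><g data-elev="1250"><path d="M252 591l14-16 16-15 20-14 22-13 45-19 104-35 25-11 23-13 21-17 18-19 16-23 15-28"/></g><g data-elev="1300"><path d="M199 591l17-18 21-18 24-16 26-15 48-21 116-41 31-15 24-15 23-22 19-26 14-28 29-68"/></g><g data-elev="1350"><path d="M17 553l30 12 28 7 26 1 27-4 40-16 73-38 35-17 41-15 96-30 27-11 23-13 17-12 15-13 13-15 11-17 16-36 30-90 12-24 14-20"/><path d="M103 17l-1 22-3 20-5 16-10 15-13 13-17 10-18 5-19 2"/></g><g data-elev="1400"><path d="M17 509l28 9 30 5 30 0 30-4 35-11 96-37 126-36 28-12 23-13 17-14 14-15 12-19 9-21 6-21 4-23 9-85 4-17 6-13 10-16 14-14 18-14 25-15"/><path d="M206 17l34 34 8 12 5 12 0 12-4 12-8 14-12 13-23 20-26 18-24 13-25 11-27 9-29 5-30 2-28-1"/></g><g data-elev="1450"><path d="M17 470l22 8 26 5 25 1 27-3 36-9 86-30 103-23 38-11 18-8 15-9 12-10 12-13 8-14 7-15 3-16 2-18-2-20-4-19-8-19-11-15-12-12-15-10-16-7-20-4-30 0-34 6-32 9-70 25-42 10-53 6-91 4"/><path d="M455 17l43 14 30 7 32 1 31-5"/></g><g data-elev="1500"><path d="M17 424l21 10 24 6 25 0 27-5 36-13 54-31 21-9 23-3 66-4 19-3 17-5 14-8 10-9 8-12 2-12-4-15-9-11-15-8-20-3-18 1-19 5-63 27-23 5-21 0-66-12-42-4-39 1-28 6"/></g>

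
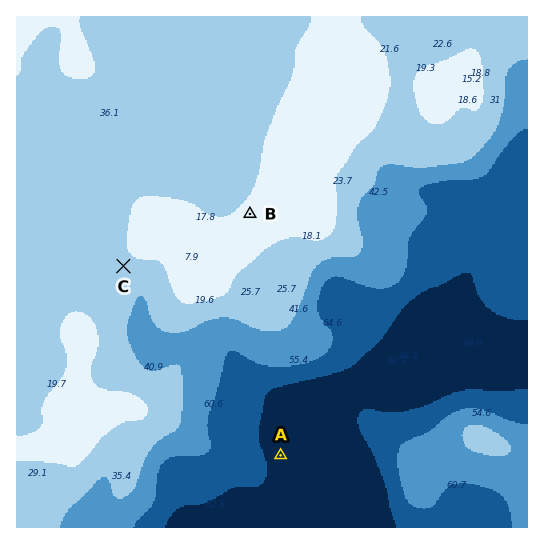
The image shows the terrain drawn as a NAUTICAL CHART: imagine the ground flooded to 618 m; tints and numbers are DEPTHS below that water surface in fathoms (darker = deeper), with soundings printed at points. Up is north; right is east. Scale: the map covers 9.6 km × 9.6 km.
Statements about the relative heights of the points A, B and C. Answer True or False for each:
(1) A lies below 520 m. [True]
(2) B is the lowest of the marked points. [False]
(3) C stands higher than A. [True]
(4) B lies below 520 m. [False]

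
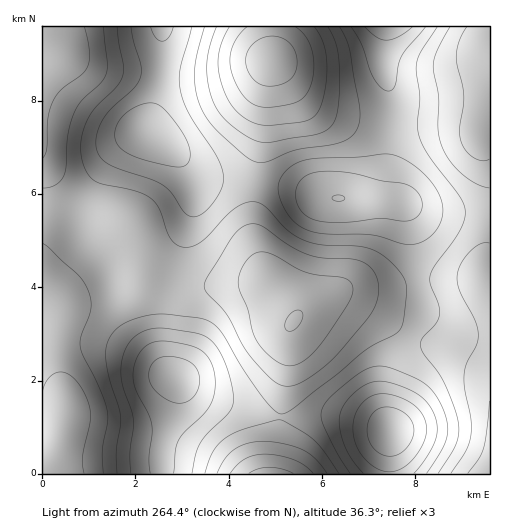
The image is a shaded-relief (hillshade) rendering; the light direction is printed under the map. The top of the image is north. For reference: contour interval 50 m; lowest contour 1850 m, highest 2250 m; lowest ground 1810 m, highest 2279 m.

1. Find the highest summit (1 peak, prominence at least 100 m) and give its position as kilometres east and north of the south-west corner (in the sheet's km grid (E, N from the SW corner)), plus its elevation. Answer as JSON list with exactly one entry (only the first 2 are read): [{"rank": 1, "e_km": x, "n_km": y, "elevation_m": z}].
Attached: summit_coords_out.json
[{"rank": 1, "e_km": 4.91, "n_km": 8.86, "elevation_m": 2279}]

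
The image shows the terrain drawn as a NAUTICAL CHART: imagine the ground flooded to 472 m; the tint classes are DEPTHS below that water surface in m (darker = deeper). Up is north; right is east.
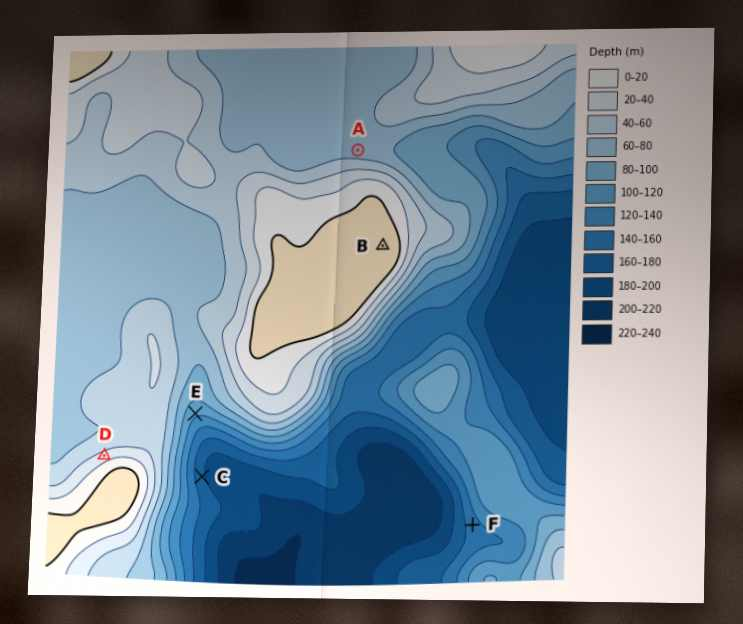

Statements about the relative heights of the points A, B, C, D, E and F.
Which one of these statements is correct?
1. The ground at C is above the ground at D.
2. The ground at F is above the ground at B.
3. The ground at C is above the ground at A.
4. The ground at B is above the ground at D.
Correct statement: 4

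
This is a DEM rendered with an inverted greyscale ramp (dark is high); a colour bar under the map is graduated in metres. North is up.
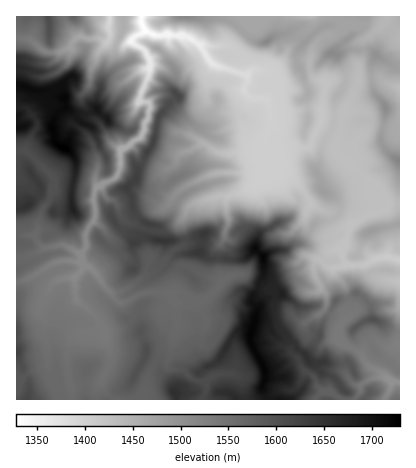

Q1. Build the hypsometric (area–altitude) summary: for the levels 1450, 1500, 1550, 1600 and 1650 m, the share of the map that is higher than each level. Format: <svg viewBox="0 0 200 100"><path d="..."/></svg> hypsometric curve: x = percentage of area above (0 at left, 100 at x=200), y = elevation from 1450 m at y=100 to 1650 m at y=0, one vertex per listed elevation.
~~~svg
<svg viewBox="0 0 200 100"><path d="M154 100l-30-25-30-25-49-25-27-25"/></svg>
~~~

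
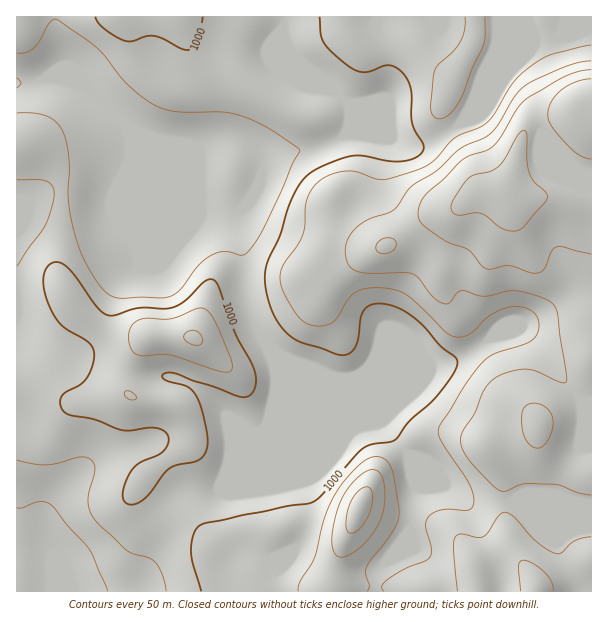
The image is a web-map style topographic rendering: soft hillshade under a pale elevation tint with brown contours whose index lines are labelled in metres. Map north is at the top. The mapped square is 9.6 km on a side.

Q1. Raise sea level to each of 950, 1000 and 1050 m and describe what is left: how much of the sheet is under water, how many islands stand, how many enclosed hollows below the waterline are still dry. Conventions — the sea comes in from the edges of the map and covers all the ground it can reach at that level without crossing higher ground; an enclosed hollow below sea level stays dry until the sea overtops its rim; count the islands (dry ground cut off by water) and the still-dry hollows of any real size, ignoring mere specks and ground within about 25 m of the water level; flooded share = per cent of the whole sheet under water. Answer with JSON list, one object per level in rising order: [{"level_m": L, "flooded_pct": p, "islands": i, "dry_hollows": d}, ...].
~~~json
[{"level_m": 950, "flooded_pct": 17, "islands": 0, "dry_hollows": 0}, {"level_m": 1000, "flooded_pct": 47, "islands": 1, "dry_hollows": 0}, {"level_m": 1050, "flooded_pct": 68, "islands": 1, "dry_hollows": 0}]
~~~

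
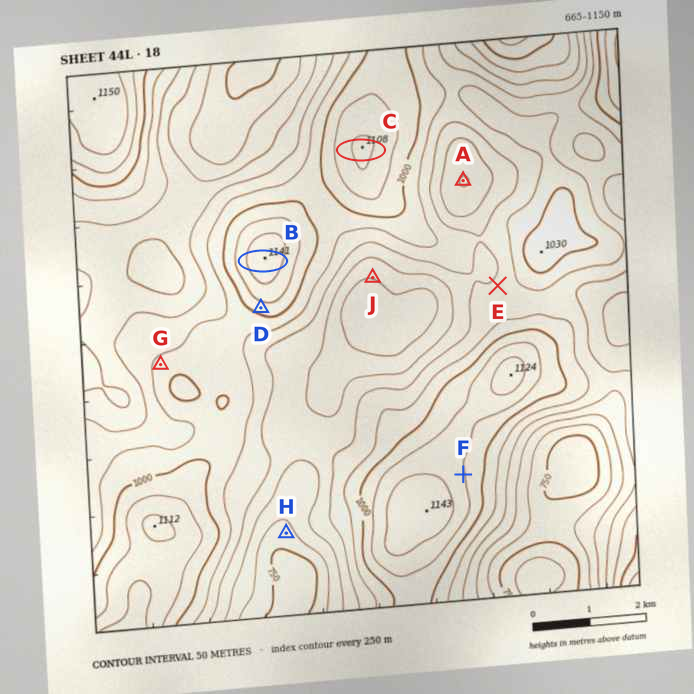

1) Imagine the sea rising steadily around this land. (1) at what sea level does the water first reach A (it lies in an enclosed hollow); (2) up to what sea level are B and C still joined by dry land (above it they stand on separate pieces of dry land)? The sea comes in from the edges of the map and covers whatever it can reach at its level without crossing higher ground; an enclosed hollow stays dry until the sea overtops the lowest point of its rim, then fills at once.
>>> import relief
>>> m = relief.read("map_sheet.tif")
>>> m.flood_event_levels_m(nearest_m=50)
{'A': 900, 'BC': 1000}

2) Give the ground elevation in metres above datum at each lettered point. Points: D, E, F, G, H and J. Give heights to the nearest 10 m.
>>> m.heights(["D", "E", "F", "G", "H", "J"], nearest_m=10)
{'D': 1020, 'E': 910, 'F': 1050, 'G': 960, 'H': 780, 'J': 800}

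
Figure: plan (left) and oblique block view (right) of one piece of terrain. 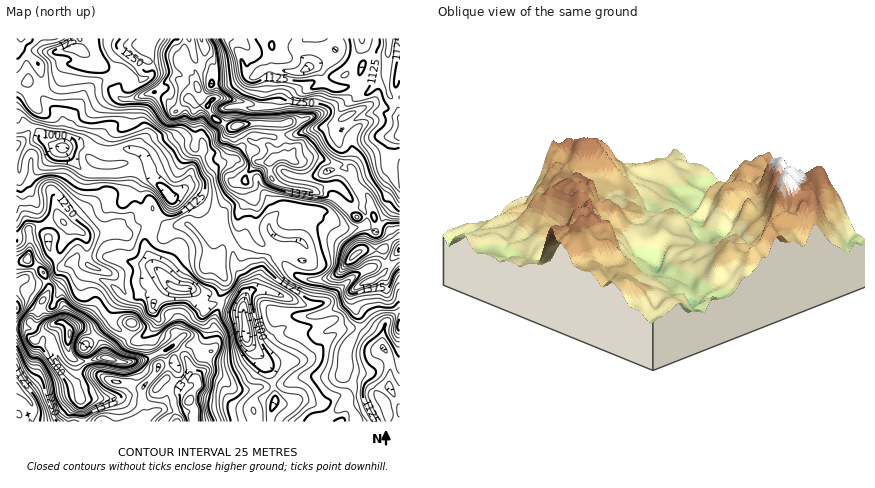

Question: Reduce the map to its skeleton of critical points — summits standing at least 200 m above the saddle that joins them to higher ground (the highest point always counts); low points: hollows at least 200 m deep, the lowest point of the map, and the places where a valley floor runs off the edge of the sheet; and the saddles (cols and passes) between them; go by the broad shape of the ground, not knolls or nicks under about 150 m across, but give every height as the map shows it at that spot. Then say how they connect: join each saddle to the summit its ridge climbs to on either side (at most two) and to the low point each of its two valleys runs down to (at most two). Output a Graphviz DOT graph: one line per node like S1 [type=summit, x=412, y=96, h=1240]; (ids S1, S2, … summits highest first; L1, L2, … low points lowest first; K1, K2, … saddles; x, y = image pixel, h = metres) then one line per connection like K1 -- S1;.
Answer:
graph terrain {
  S1 [type=summit, x=70, y=334, h=1656];
  S2 [type=summit, x=236, y=126, h=1547];
  L1 [type=low, x=246, y=334, h=879];
  L2 [type=low, x=62, y=148, h=933];
  L3 [type=low, x=308, y=68, h=1036];
  L4 [type=low, x=16, y=388, h=1053];
  K1 [type=saddle, x=366, y=216, h=1351];
  K2 [type=saddle, x=84, y=422, h=1329];
  K3 [type=saddle, x=158, y=218, h=1145];
  K4 [type=saddle, x=326, y=416, h=1139];
  K1 -- S2;
  K1 -- L1;
  K1 -- L3;
  K2 -- S1;
  K2 -- L1;
  K2 -- L4;
  K3 -- S1;
  K3 -- S2;
  K3 -- L1;
  K3 -- L2;
  K4 -- S1;
  K4 -- S2;
  K4 -- L1;
}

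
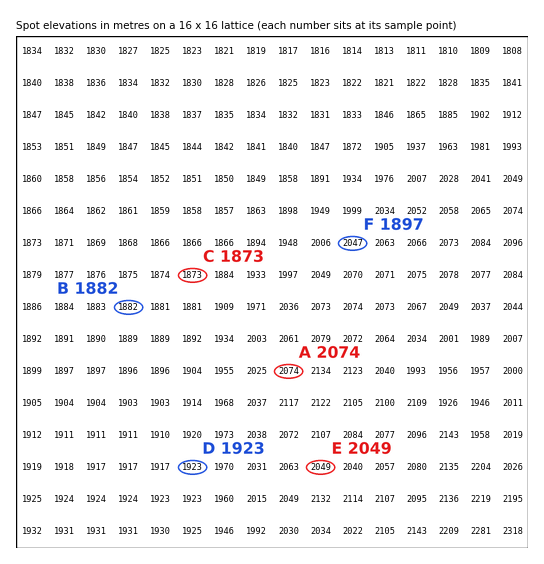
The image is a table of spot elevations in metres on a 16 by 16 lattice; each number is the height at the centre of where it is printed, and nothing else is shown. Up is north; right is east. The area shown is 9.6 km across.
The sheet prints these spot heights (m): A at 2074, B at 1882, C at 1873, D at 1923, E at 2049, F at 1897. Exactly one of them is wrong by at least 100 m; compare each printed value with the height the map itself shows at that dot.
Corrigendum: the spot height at F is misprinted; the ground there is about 2047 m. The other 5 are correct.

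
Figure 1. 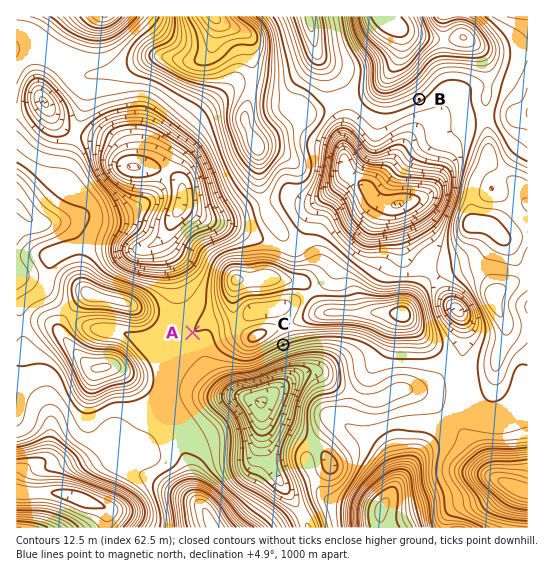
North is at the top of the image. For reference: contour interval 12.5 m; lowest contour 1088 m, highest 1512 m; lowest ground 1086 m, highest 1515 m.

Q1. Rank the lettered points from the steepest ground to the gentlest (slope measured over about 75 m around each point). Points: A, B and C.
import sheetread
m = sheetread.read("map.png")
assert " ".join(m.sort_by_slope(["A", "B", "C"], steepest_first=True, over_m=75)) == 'C B A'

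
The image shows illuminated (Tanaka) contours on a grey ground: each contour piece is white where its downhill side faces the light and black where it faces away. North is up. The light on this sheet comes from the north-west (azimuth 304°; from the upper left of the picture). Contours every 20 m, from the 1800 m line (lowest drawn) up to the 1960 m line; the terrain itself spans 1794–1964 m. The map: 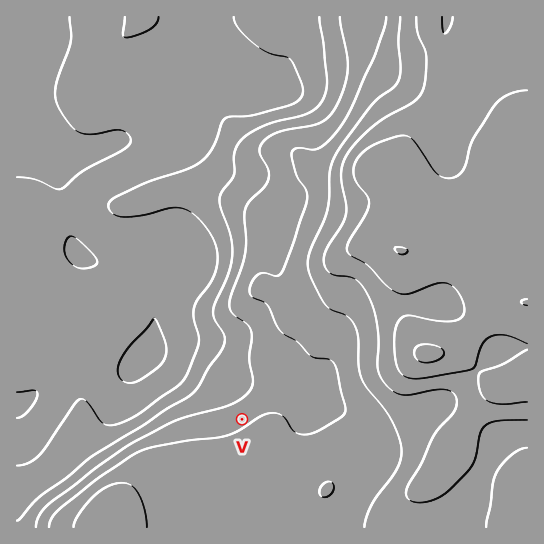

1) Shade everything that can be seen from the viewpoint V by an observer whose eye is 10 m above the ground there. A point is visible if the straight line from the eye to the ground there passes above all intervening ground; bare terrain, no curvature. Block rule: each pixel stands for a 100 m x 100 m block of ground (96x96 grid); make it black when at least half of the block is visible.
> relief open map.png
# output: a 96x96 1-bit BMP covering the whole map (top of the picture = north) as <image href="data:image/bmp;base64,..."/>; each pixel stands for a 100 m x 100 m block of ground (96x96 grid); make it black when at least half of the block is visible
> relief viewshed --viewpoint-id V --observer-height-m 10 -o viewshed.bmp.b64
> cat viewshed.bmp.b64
<image width="96" height="96" href="data:image/bmp;base64,Qk2+BAAAAAAAAD4AAAAoAAAAYAAAAGAAAAABAAEAAAAAAIAEAAATCwAAEwsAAAIAAAAAAAAA////AAAAAAAAAB/gAAAAAAAAAAAAAB/gAAAAAAAAAAAAAB/gAAAAAAAAAAAAAD/gAAAAAAYAAAAAAD/gAAAAAAeAAAAAAD/gAAAAAA/AAAAAAH/gAAAAAAfgAAAAAH/gAAAAwAfwAAAAAD/wAAAA4Af4AAAAAA/4ADgB4AP8AAAAAAH///8B8AP+AAAAAAH////D8AP/AAAAAAH/////8AP/AAAAAAD/////+AP/gAAAAAD////w+Af/gAAAAAB///+AeA//wAAAAAA///4APB//wAAAAAAP//4AHD//wAAAAAAH//4AD///4AAAMAAD//8AD///4AAAOAAD//8AH///8AAAHgAB//+AP/+B/AAAHgAA//////+Af4AAHwAAP/////+AH+CAH4AAH/////+AH+DAH8AAH/////+AD+DgH+AAH//////AB+DwH/AAH//////gA+D4P/gAD//////wAAD8P/4AD//////wAAD8P/8AB//////wAAD+P/+AB//////wAAD+P//AA//////wAAD/H//gB//////gAAD/H//wB//////AAAD/H//4H/////+AAAD/j/////////+AAAD/j/////////8AAAD/h/////////8AAAD/h/////////8AAAD/x/////////4AAAD/w///gf/P//4AAAD/w///gP+H//8AAAD/4///AD+H//8AAAD/8///AB8H//+AAAD/////AAAP//+AAAD/////AAAP///AAAD/////AAAf///AAAD/////AAAf//+AAAD/////AAAf//+AAAD/////AAAP//4AAAD/////gAAP//wAAAD/////gAAAB/gAAAD/////gAAAAfAAAAD/////gAAAAAAAAAD/////wAAAAAAAAAD/////4AAAAAAAAAD/////4AAAAAAAAAD/////8AAAAAAAAAD/////+AAAAAAAAAD/8////AAAAAAAAAD/4H///AAAAAAAAAD/wA///AAADgAAAAD/wAD/8AAB/4AAAAD/gAAHgAAD/8AAAAD/gAAAAAAH/+AAAAD/gAAAAAAH//AAAAD/AAAAAAAP/4AAAAD/AAAAAAAMDAAAAAD/AAAAAAAIAAAAAAD/AAAAAAAAAAAAAAD/AAAAAAAAAAAAAAD/AAAAAAAAAAAAAAD/gAAAAAAAAAAAAAD/wAAAAAAAAAAAAAD//gAAAAAAAAAAAAD//8AAAAAAAAAAAAD///HwAAAAAAAAAAD////4AAAAAAAAAAD////8AAAAAAAAAAD////+AAAAAAAAAAD/////AAAAAAAAAAD/////AAAAAAAAAAD+H///gAAAAAAAAAD+D/+/wAAAAAAAAAD+B/+fwAAAAAAAAAD8A/+PwAAAAAAAAAD8Af/P4AAAAAAAAAD8AP//4AAAAAAAAAD8AH//8AAAAAAAAAD8AD//8AAAAAAAAAD8AD//8AAAAAAAAAD8AB//8AAAAAAAAAD8AA//8AAAAAAAAAD8AA//8AAAAAAAAAD8AA//+AAAAAAAAAA="/>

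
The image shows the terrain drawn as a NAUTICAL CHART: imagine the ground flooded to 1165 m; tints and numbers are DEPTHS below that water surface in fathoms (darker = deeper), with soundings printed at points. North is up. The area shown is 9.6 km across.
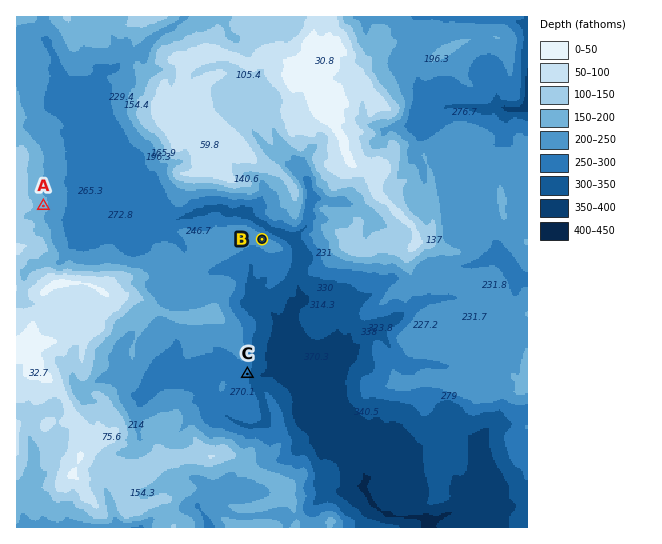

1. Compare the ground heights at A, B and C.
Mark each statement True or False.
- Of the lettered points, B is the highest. False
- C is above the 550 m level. True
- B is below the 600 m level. False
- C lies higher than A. False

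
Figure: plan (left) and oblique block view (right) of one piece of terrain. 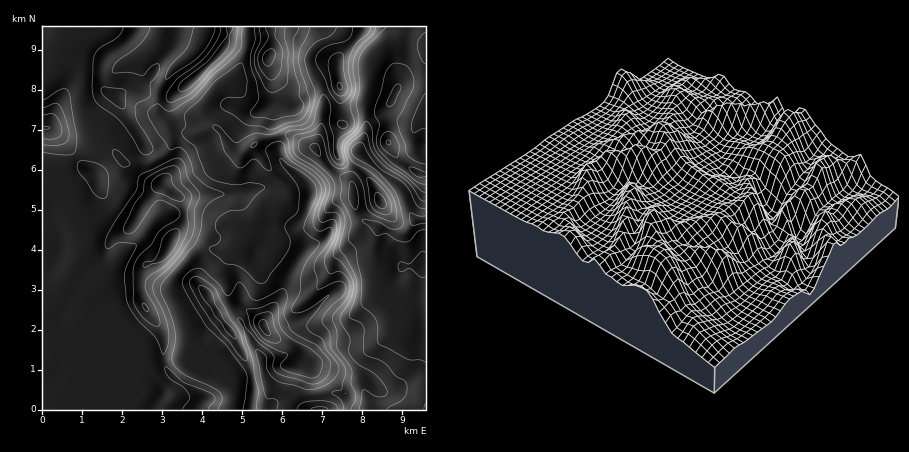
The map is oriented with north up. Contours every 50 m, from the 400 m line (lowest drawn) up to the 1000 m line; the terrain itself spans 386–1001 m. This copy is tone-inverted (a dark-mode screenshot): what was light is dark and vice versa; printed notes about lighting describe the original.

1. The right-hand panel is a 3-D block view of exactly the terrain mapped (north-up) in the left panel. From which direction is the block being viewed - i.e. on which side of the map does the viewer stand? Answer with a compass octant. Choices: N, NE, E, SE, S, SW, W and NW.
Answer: SE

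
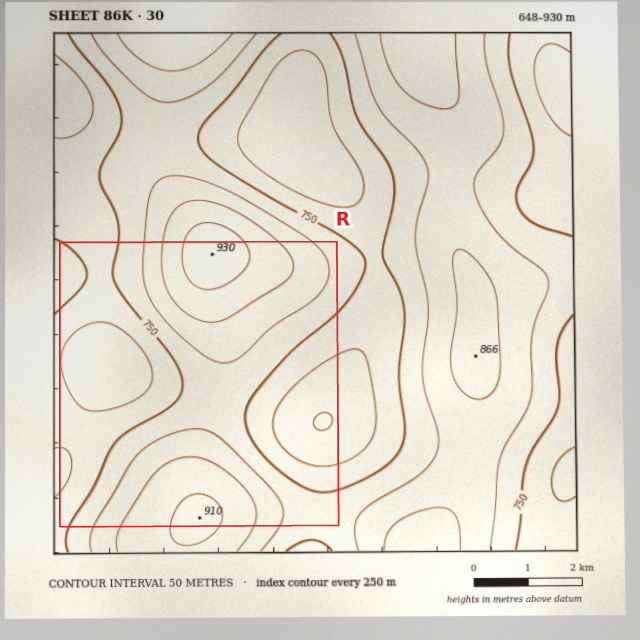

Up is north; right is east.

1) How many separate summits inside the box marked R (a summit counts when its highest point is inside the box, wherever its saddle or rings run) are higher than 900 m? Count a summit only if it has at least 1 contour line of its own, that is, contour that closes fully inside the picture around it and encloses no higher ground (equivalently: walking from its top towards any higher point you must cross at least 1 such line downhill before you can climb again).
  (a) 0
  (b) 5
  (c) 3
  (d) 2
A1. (d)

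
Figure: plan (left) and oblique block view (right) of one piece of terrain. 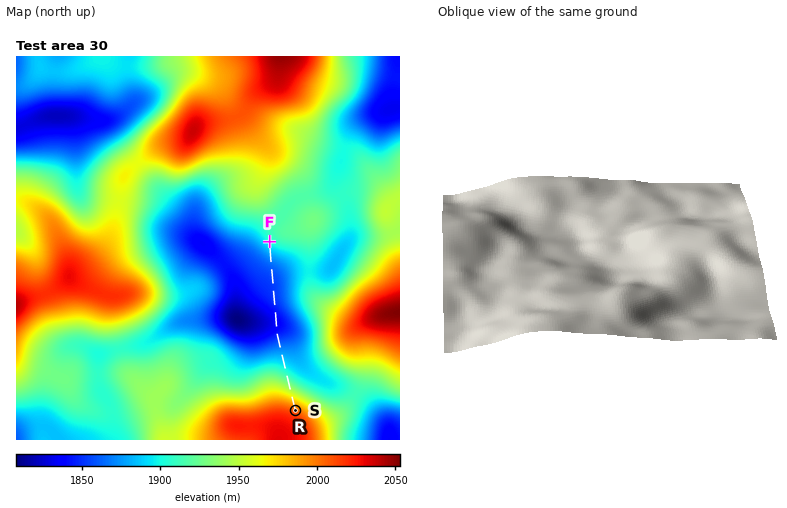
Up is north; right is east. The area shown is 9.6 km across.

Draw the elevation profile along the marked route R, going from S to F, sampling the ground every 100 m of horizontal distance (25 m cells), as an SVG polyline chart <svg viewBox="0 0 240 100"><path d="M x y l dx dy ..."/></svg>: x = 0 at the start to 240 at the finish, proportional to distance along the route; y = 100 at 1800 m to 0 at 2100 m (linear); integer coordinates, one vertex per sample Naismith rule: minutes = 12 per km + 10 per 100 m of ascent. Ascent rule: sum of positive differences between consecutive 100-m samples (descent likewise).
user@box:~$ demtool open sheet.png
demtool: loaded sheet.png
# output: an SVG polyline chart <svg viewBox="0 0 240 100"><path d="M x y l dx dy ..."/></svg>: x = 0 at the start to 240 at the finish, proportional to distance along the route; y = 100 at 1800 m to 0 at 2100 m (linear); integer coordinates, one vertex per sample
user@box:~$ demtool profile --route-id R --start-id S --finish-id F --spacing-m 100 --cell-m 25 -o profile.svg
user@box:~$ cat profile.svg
<svg viewBox="0 0 240 100"><path d="M0 32l6 3 5 3 6 4 5 4 6 4 6 4 5 3 6 3 5 3 6 2 6 2 5 2 6 2 5 2 6 2 6 2 5 2 6 2 5 3 6 2 6 1 5 1 6 0 5-1 6-1 6-1 5-1 6-1 5 0 6-1 6 0 5 0 6 0 5-1 6 0 6-1 5-1 6-2 5-2 6-2 6-2 5-3 5-1"/></svg>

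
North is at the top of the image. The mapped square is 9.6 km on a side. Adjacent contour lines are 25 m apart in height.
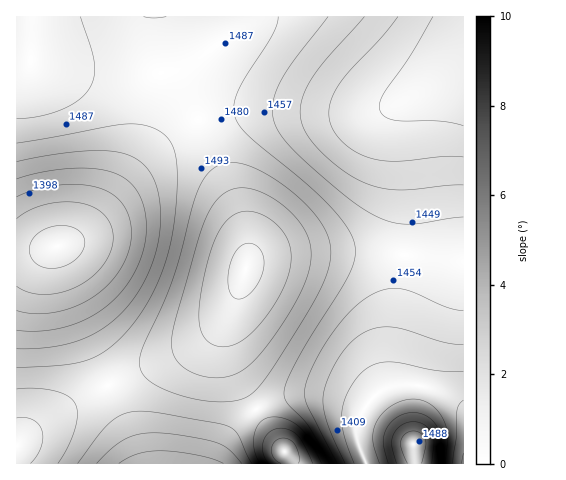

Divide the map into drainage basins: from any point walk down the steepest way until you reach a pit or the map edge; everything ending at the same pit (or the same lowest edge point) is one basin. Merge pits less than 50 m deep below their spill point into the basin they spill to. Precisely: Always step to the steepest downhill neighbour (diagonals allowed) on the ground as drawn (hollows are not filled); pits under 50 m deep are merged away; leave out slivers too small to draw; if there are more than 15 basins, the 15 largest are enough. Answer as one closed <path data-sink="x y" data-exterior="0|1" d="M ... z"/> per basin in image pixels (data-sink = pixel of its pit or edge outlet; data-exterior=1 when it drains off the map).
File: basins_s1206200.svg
<path data-sink="57 246" data-exterior="0" d="M234 16l-218 1 1 428 22-19 41-26 38-20 51-21 25-13 19-14 17-21 8-17 9-28 0-24-10-36-42-96-6-20-1-15 2-7 6-8 35-27 3-9z"/><path data-sink="463 54" data-exterior="1" d="M463 16l-228 0-4 17-39 31-4 11 3 24 18 46 28 61 10 36 1 22 5-4 12-4 56-4 60 1 83 9z"/><path data-sink="463 463" data-exterior="1" d="M353 252l-73 2-20 4-9 3-4 4-20 61 0 21 3 10 15 34 42 63 3 10 173 0 1-201-54-8z"/><path data-sink="162 463" data-exterior="1" d="M234 302l-18 27-22 17-104 48-51 32-23 20 0 17 272 1-1-10-38-55-17-35-5-17 0-21z"/>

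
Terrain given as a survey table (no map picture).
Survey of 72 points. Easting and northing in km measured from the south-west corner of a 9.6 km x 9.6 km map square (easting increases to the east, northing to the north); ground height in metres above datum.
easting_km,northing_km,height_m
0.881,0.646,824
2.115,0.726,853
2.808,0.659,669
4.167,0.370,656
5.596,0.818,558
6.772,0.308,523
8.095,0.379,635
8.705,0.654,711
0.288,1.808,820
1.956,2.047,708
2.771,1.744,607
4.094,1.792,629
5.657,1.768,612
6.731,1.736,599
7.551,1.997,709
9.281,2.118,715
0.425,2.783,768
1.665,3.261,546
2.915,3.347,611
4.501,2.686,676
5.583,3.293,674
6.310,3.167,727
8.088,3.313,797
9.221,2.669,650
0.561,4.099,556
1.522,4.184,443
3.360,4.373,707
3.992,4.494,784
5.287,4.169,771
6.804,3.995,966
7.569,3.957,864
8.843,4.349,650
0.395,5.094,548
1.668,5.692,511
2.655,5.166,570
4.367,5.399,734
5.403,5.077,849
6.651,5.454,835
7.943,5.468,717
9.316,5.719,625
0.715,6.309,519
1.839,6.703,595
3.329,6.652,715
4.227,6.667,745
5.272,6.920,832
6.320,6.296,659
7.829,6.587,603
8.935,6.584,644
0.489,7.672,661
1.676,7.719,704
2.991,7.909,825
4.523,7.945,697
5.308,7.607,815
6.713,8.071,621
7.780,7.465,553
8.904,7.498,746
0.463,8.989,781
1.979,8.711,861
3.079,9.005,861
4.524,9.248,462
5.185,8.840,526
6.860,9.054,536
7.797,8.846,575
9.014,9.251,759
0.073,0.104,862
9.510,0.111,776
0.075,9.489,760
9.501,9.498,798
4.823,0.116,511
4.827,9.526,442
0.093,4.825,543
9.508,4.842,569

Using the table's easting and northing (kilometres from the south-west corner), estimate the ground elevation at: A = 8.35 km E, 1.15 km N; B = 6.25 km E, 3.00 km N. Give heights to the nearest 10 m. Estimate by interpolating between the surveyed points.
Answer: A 710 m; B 670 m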